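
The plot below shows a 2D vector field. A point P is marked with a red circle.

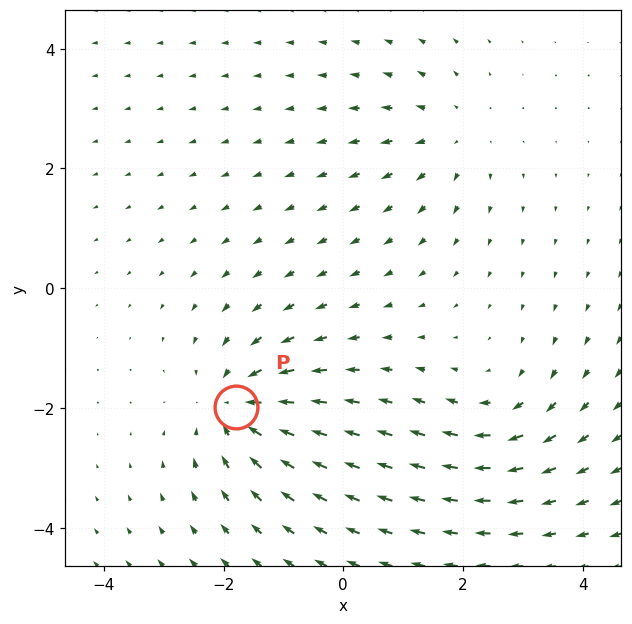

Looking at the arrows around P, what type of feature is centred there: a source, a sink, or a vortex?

sink

At P (-1.8, -2.0) the arrows converge inward. Divergence about -4, curl ≈0 — negative divergence with near-zero curl is a sink.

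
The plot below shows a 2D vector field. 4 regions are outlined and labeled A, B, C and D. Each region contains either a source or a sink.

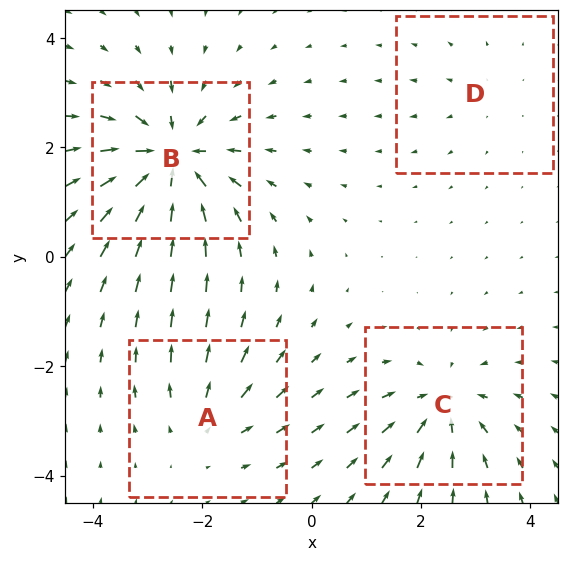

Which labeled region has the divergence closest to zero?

D

Divergence at each region's feature centre — A: about +3, B: about -7, C: about -5, D: about +2. Region D is closest to zero.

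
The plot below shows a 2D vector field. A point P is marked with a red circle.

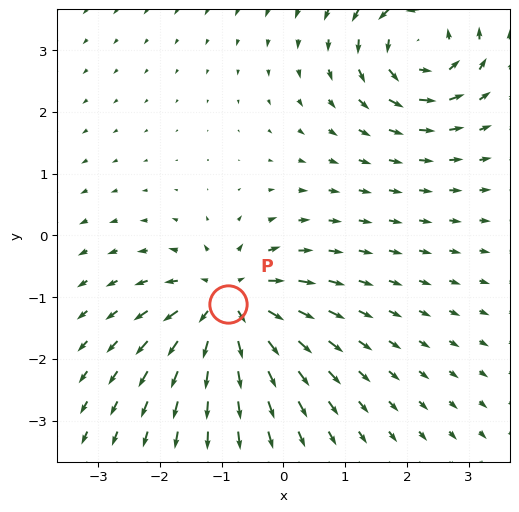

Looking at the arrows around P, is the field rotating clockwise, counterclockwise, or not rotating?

Near P at (-0.9, -1.1) the arrows show no circulation. The curl there is ≈0.

not rotating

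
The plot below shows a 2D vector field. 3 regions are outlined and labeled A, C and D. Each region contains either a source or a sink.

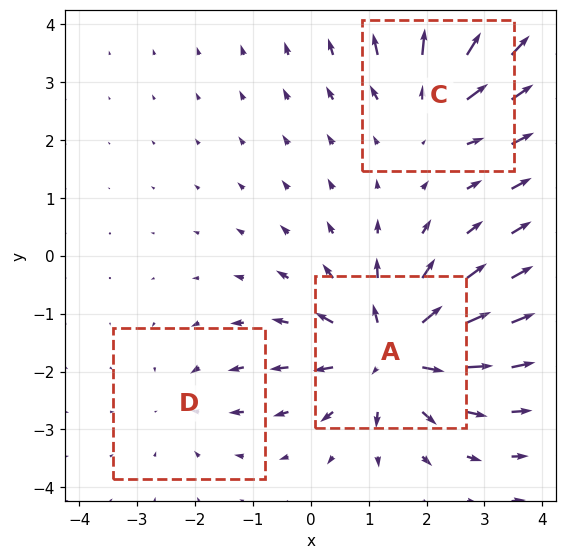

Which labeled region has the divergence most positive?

Divergence at each region's feature centre — A: about +5, C: about +3, D: about -2. Region A is most positive.

A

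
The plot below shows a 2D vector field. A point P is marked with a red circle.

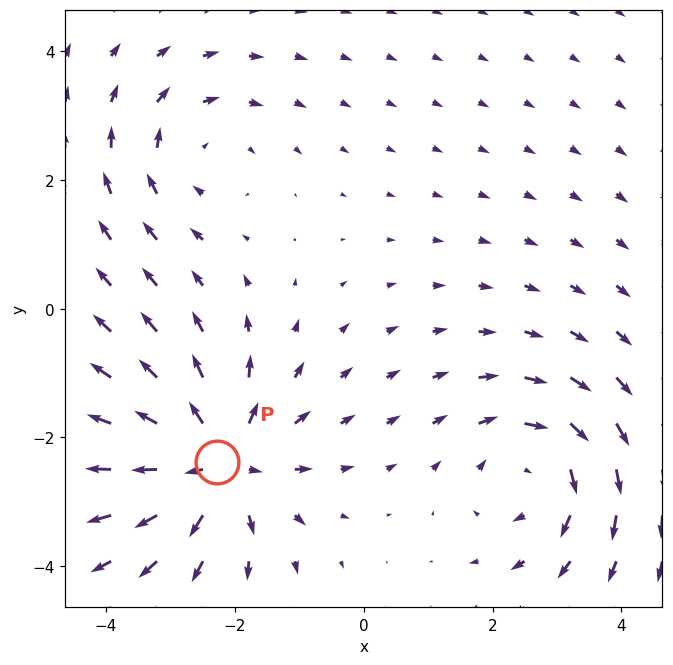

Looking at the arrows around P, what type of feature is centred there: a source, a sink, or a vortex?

At P (-2.3, -2.4) the arrows spread outward. Divergence about +5, curl ≈0 — positive divergence with near-zero curl is a source.

source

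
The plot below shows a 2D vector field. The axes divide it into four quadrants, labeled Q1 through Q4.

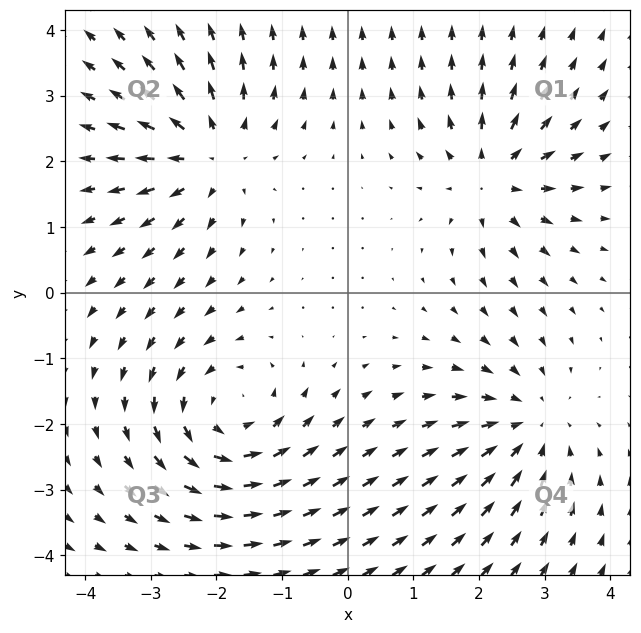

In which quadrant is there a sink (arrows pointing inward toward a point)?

Q4

The sink sits at approximately (2.7, -2.0), which lies in quadrant Q4. The divergence there is about -3, negative as expected for a sink.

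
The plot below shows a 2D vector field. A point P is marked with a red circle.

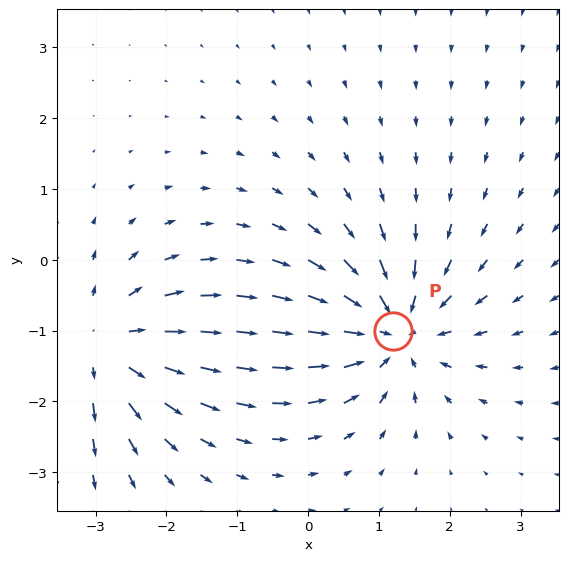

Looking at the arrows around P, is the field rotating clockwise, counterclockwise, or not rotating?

Near P at (1.2, -1.0) the arrows show no circulation. The curl there is ≈0.

not rotating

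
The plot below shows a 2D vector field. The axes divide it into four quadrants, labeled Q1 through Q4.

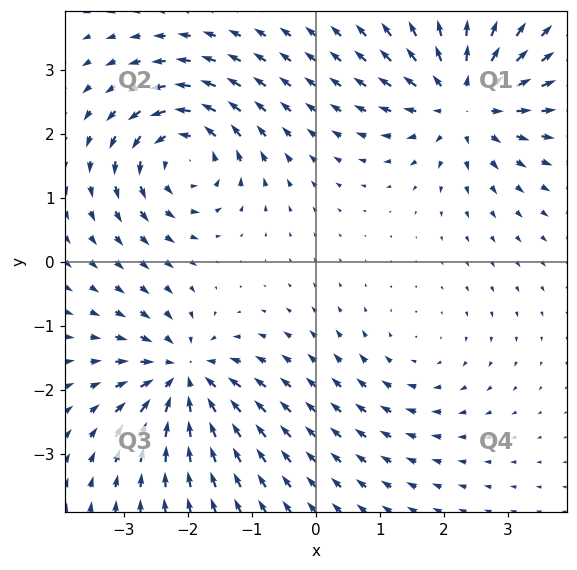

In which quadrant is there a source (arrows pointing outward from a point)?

Q1

The source sits at approximately (2.3, 2.5), which lies in quadrant Q1. The divergence there is about +6, positive as expected for a source.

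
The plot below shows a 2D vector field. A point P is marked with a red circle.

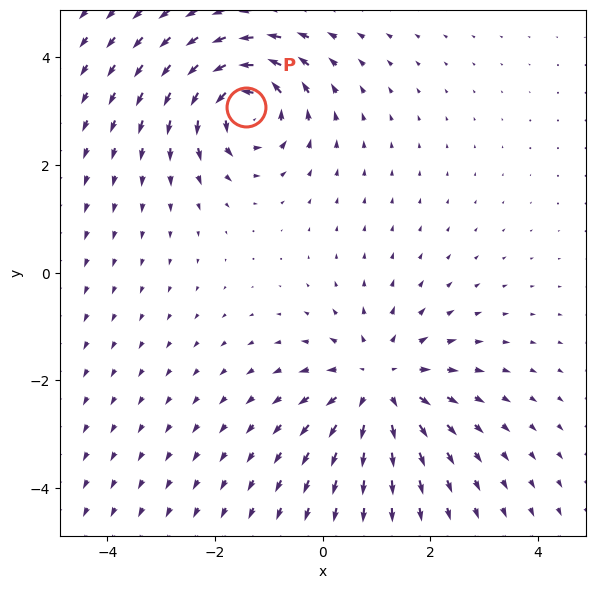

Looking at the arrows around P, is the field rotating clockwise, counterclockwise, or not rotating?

Near P at (-1.4, 3.1) the arrows circulate counterclockwise. The curl (z-component) there is about +5; positive curl means counterclockwise rotation.

counterclockwise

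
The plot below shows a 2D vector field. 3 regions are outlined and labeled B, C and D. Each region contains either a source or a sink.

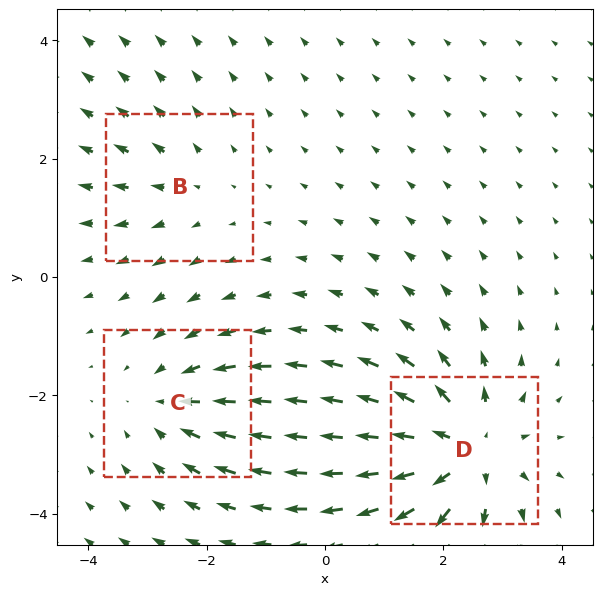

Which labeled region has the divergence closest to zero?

B

Divergence at each region's feature centre — B: about +2, C: about -3, D: about +5. Region B is closest to zero.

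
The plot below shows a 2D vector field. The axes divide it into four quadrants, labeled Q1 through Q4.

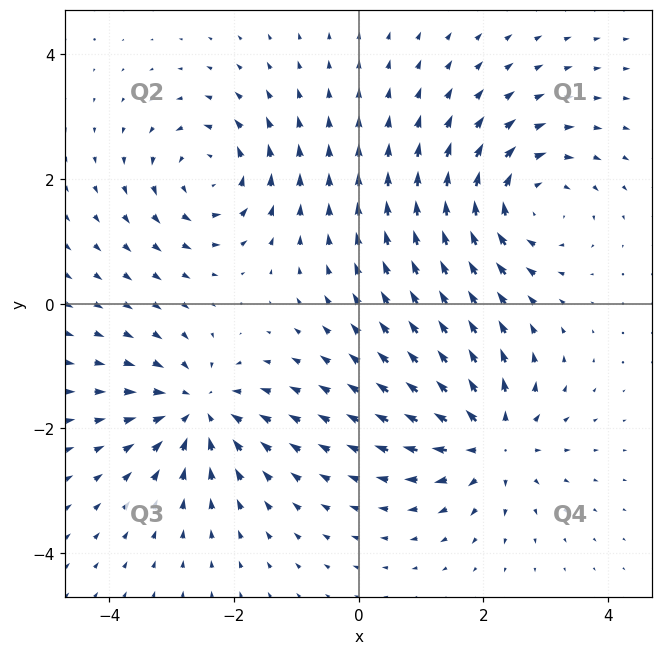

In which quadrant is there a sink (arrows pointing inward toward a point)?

The sink sits at approximately (-2.6, -1.7), which lies in quadrant Q3. The divergence there is about -6, negative as expected for a sink.

Q3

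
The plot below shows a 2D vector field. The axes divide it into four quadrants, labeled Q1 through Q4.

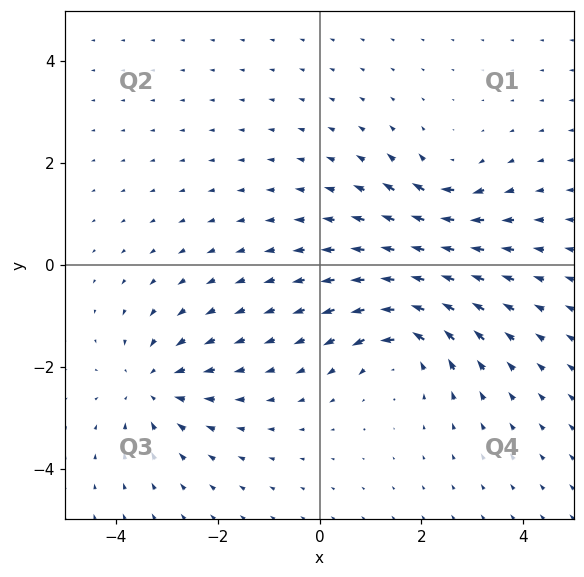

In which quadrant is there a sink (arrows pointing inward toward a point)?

The sink sits at approximately (-3.3, -2.4), which lies in quadrant Q3. The divergence there is about -3, negative as expected for a sink.

Q3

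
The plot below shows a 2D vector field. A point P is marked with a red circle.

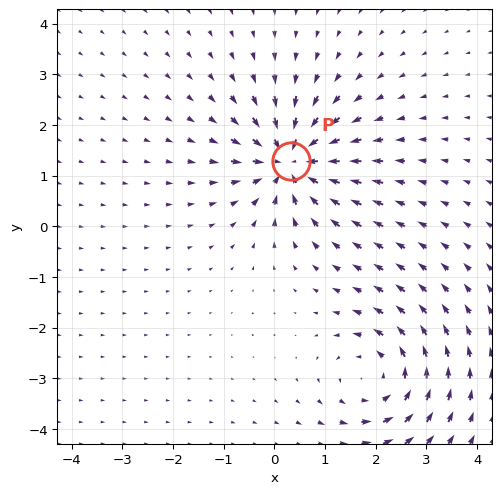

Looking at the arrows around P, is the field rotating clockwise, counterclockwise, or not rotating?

Near P at (0.3, 1.3) the arrows show no circulation. The curl there is ≈0.

not rotating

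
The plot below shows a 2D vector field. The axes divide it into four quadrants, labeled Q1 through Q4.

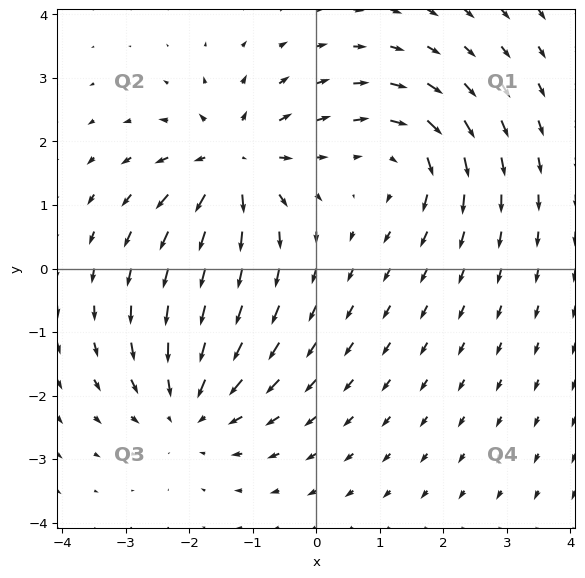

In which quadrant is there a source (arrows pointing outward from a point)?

The source sits at approximately (-1.3, 1.7), which lies in quadrant Q2. The divergence there is about +6, positive as expected for a source.

Q2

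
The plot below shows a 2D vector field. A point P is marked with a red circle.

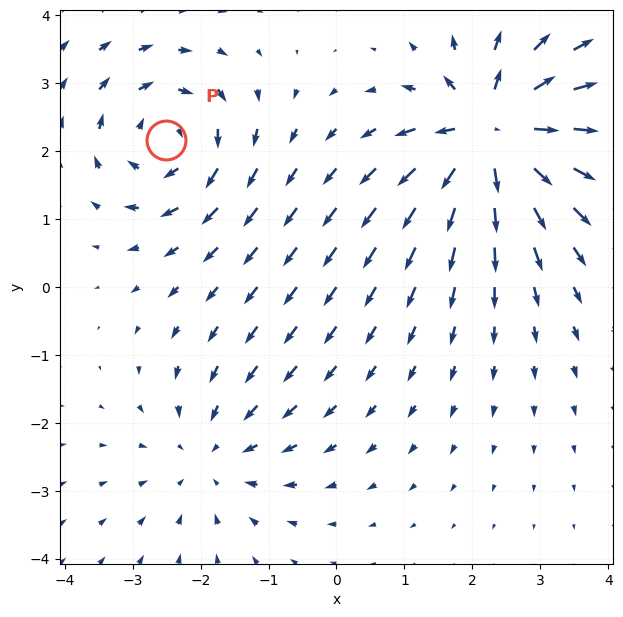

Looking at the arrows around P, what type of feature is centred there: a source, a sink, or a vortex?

vortex

At P (-2.5, 2.2) the arrows circulate clockwise. Divergence ≈0, curl about -5 — near-zero divergence with nonzero curl is a vortex.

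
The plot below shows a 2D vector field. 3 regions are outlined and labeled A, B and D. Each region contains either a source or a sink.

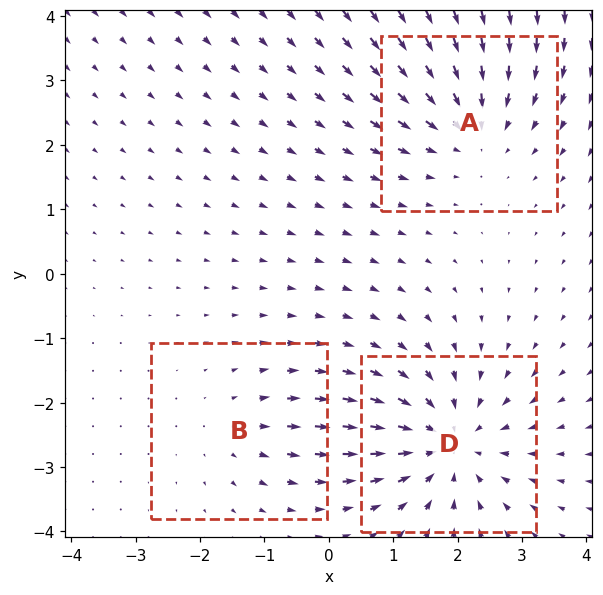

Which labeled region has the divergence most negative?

Divergence at each region's feature centre — A: about -3, B: about +2, D: about -4. Region D is most negative.

D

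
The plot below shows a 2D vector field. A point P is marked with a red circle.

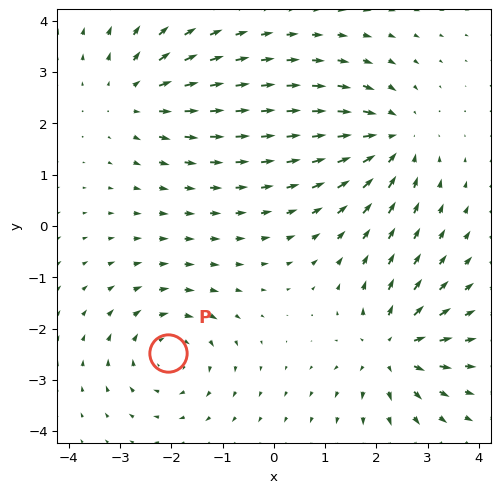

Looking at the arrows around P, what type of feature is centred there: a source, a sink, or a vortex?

vortex

At P (-2.1, -2.5) the arrows circulate clockwise. Divergence ≈0, curl about -4 — near-zero divergence with nonzero curl is a vortex.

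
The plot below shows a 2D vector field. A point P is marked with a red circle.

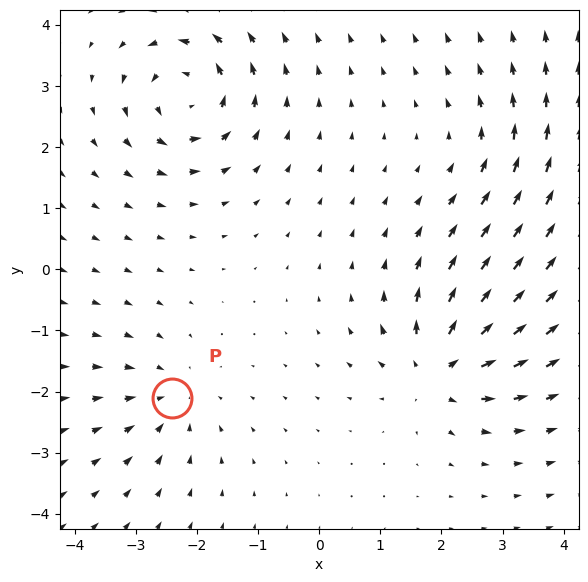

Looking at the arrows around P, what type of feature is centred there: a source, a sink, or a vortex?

At P (-2.4, -2.1) the arrows converge inward. Divergence about -3, curl ≈0 — negative divergence with near-zero curl is a sink.

sink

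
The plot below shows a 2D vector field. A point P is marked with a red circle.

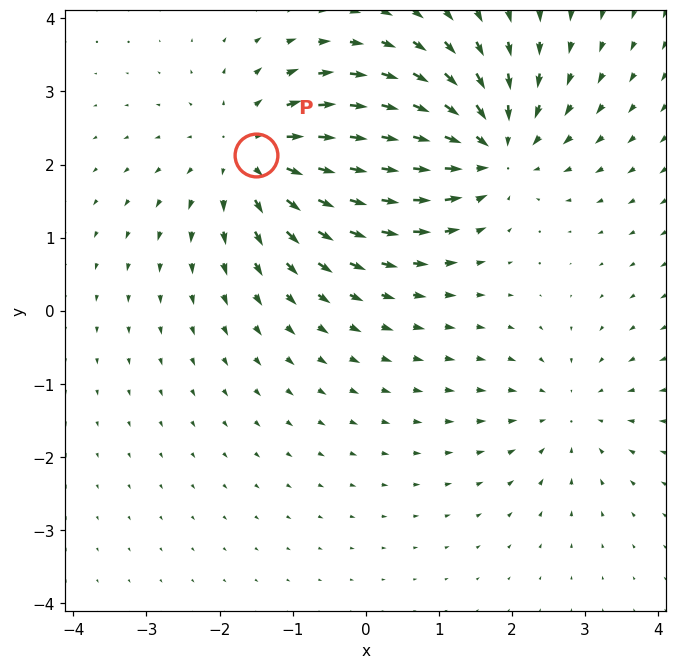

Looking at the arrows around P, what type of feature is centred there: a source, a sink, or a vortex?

At P (-1.5, 2.1) the arrows spread outward. Divergence about +4, curl ≈0 — positive divergence with near-zero curl is a source.

source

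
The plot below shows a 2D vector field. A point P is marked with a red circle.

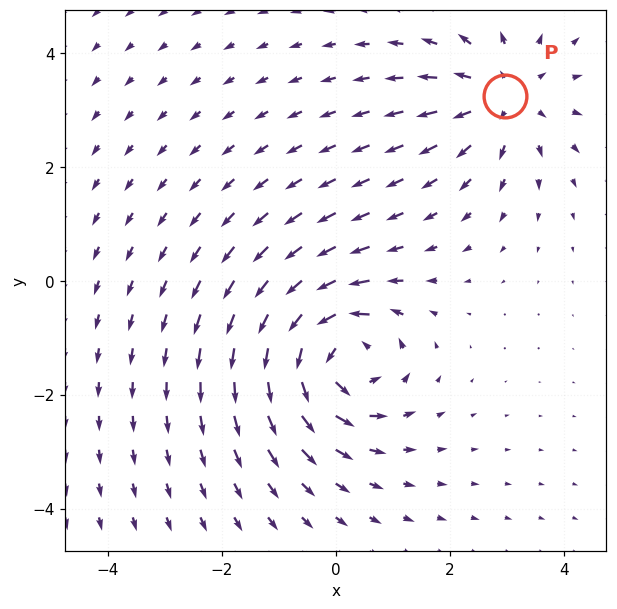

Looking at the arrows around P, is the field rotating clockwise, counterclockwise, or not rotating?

Near P at (3.0, 3.2) the arrows show no circulation. The curl there is ≈0.

not rotating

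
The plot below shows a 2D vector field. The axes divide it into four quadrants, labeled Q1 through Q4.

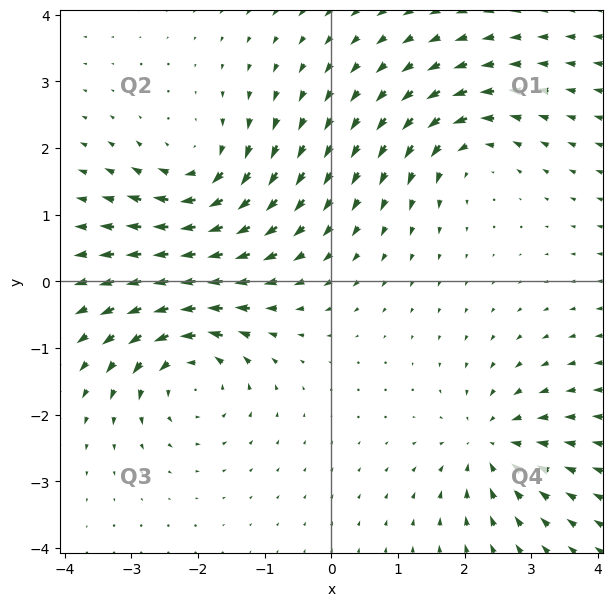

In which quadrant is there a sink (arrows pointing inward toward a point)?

The sink sits at approximately (2.4, -2.4), which lies in quadrant Q4. The divergence there is about -4, negative as expected for a sink.

Q4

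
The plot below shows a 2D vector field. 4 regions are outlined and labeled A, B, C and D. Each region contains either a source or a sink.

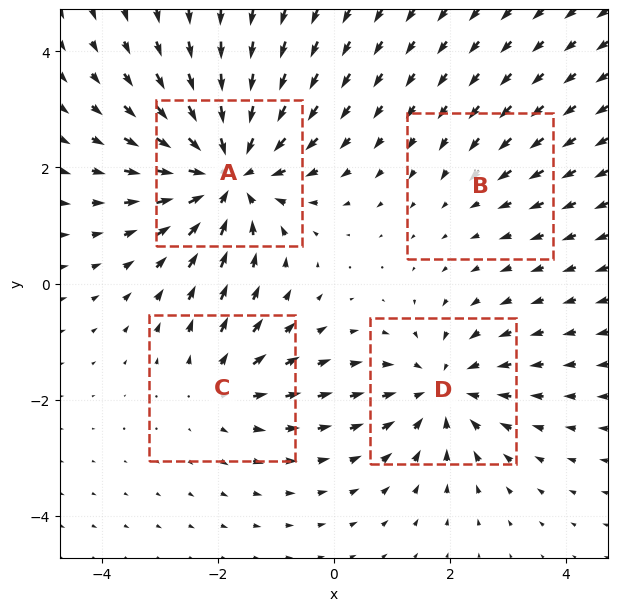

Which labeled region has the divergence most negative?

A

Divergence at each region's feature centre — A: about -7, B: about -2, C: about +3, D: about -5. Region A is most negative.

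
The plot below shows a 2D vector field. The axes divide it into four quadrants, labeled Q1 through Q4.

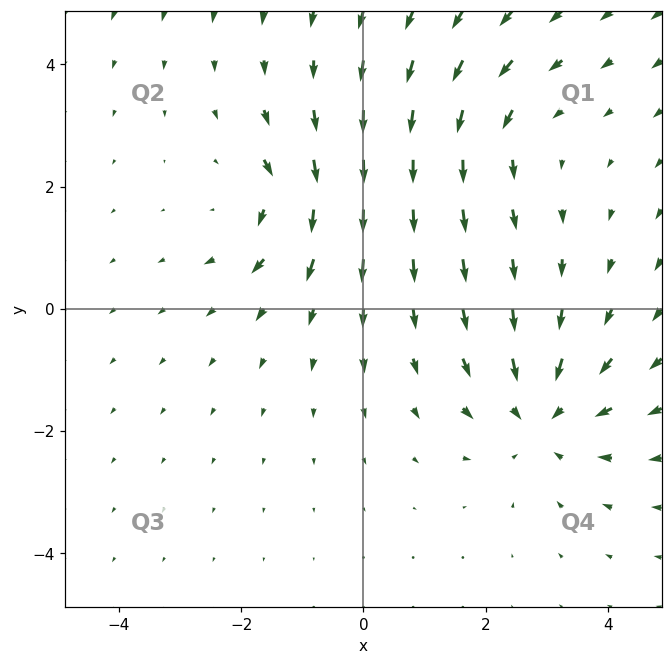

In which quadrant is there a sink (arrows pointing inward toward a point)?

Q4

The sink sits at approximately (2.9, -1.7), which lies in quadrant Q4. The divergence there is about -4, negative as expected for a sink.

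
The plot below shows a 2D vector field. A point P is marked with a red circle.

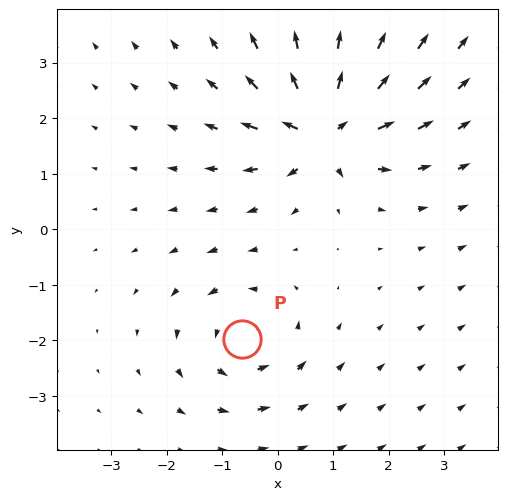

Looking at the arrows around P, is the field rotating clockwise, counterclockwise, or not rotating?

Near P at (-0.6, -2.0) the arrows circulate counterclockwise. The curl (z-component) there is about +4; positive curl means counterclockwise rotation.

counterclockwise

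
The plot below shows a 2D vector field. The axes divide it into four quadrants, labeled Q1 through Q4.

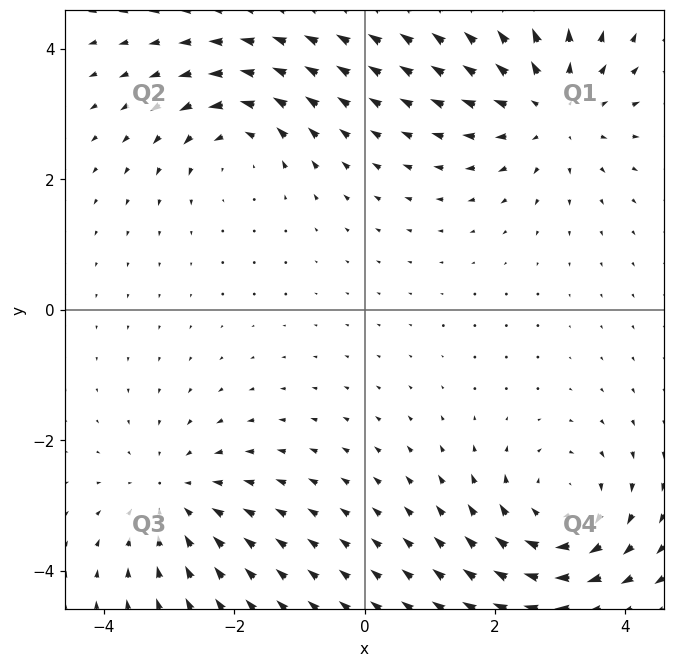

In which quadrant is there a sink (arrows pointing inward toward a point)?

Q3

The sink sits at approximately (-2.9, -2.9), which lies in quadrant Q3. The divergence there is about -3, negative as expected for a sink.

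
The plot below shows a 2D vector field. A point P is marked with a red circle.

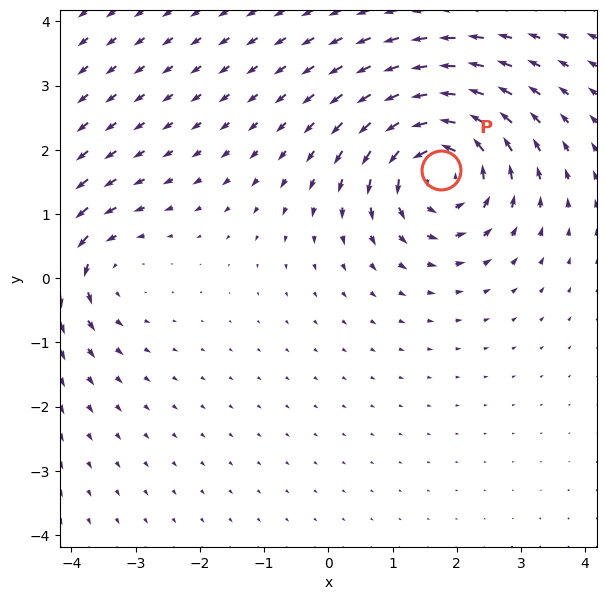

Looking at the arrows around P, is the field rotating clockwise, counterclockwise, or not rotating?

Near P at (1.8, 1.7) the arrows circulate counterclockwise. The curl (z-component) there is about +5; positive curl means counterclockwise rotation.

counterclockwise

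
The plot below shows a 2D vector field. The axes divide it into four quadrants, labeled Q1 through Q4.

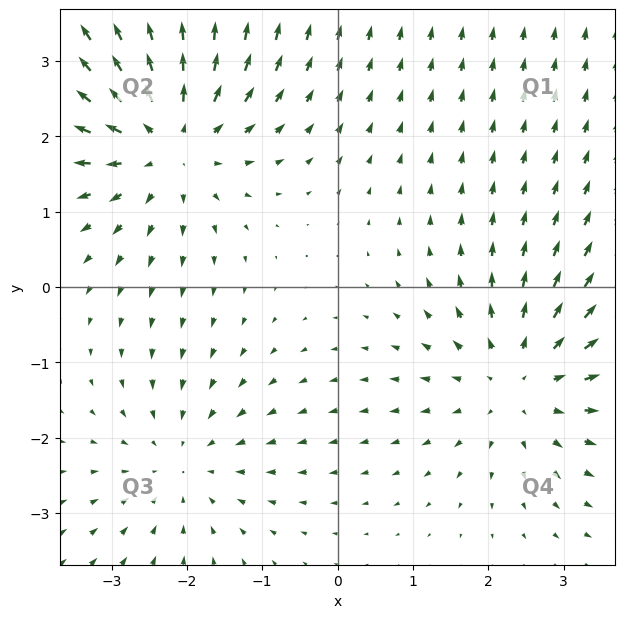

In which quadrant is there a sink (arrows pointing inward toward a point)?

The sink sits at approximately (-2.1, -2.3), which lies in quadrant Q3. The divergence there is about -2, negative as expected for a sink.

Q3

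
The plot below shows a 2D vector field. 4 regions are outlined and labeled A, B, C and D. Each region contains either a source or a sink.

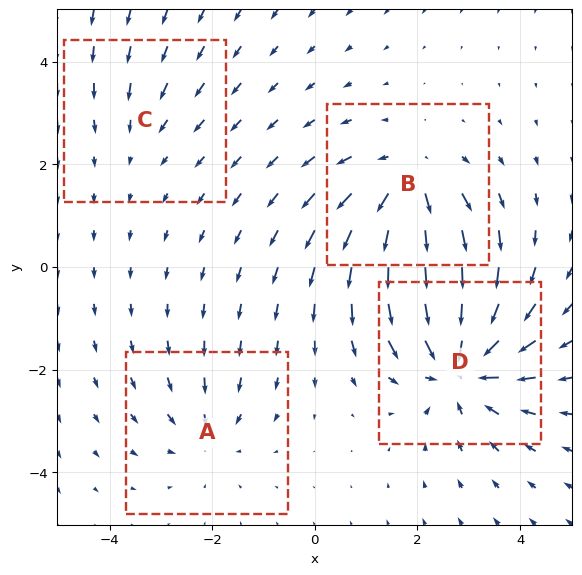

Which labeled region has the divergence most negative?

D

Divergence at each region's feature centre — A: about -3, B: about +5, C: about -2, D: about -7. Region D is most negative.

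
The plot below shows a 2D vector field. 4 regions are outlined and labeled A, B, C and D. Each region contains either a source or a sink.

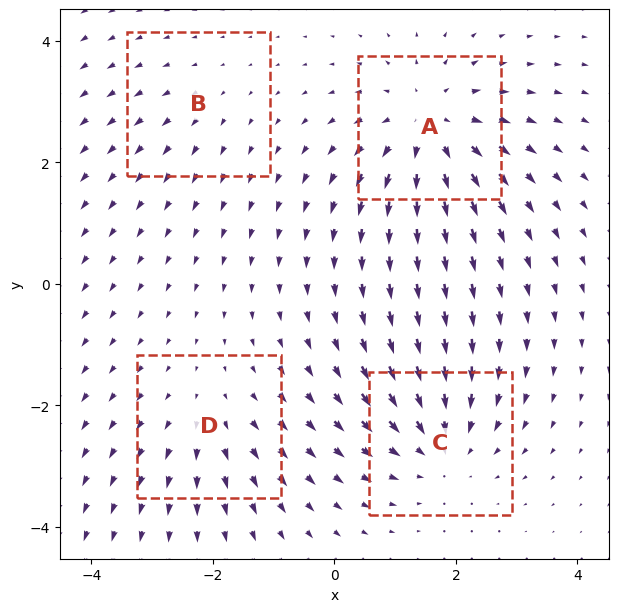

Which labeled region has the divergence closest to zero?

B

Divergence at each region's feature centre — A: about +6, B: about +2, C: about -5, D: about +3. Region B is closest to zero.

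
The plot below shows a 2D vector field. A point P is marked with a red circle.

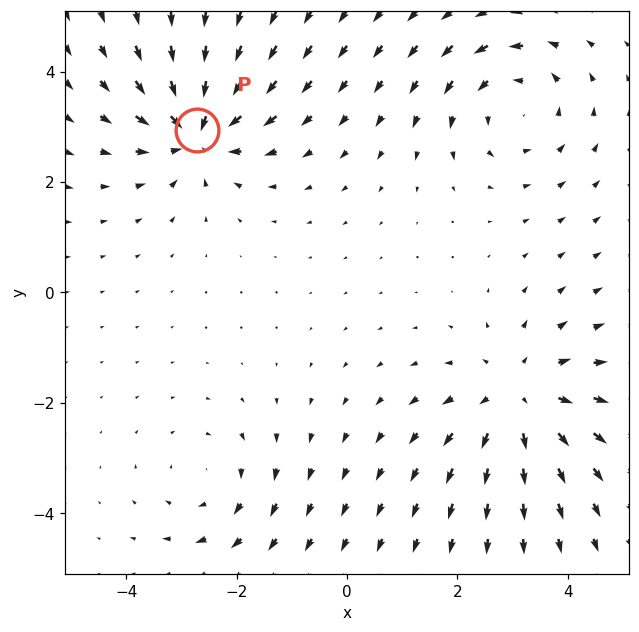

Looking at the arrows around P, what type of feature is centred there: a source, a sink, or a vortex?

At P (-2.7, 2.9) the arrows converge inward. Divergence about -5, curl ≈0 — negative divergence with near-zero curl is a sink.

sink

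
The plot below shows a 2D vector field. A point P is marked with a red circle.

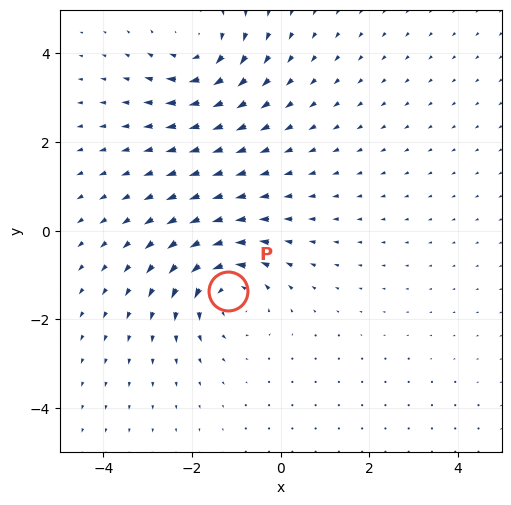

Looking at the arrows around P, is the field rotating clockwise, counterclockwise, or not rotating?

counterclockwise

Near P at (-1.2, -1.4) the arrows circulate counterclockwise. The curl (z-component) there is about +4; positive curl means counterclockwise rotation.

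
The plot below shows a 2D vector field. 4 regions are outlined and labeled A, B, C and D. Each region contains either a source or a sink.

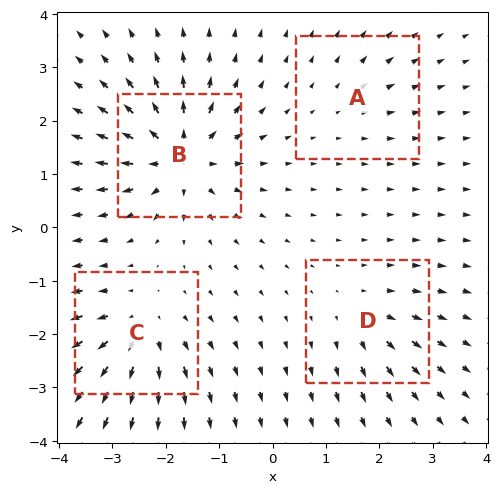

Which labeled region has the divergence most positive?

Divergence at each region's feature centre — A: about +2, B: about +8, C: about +6, D: about +4. Region B is most positive.

B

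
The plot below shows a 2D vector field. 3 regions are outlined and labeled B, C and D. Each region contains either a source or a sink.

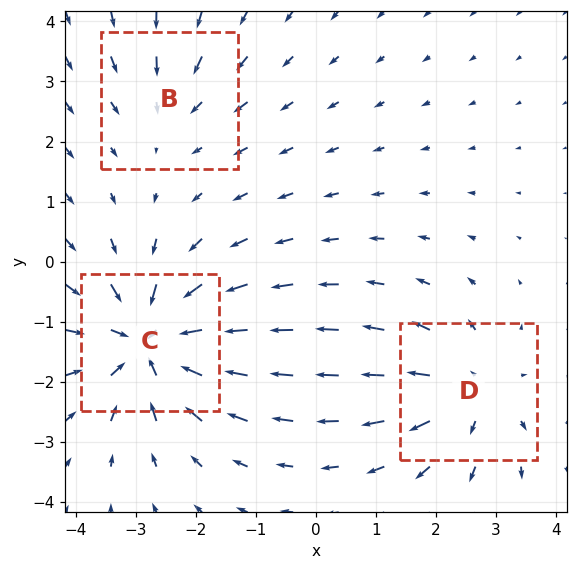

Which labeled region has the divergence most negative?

Divergence at each region's feature centre — B: about -2, C: about -5, D: about +3. Region C is most negative.

C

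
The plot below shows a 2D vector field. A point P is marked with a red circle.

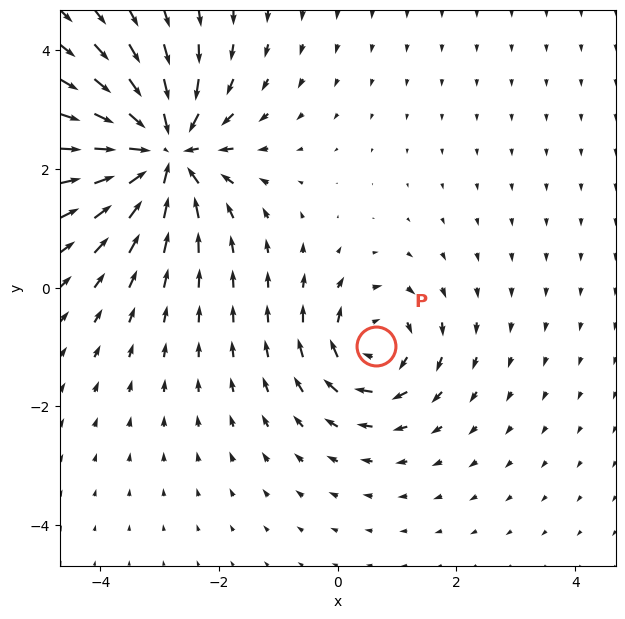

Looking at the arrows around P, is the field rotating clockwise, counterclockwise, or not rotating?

Near P at (0.6, -1.0) the arrows circulate clockwise. The curl (z-component) there is about -4; negative curl means clockwise rotation.

clockwise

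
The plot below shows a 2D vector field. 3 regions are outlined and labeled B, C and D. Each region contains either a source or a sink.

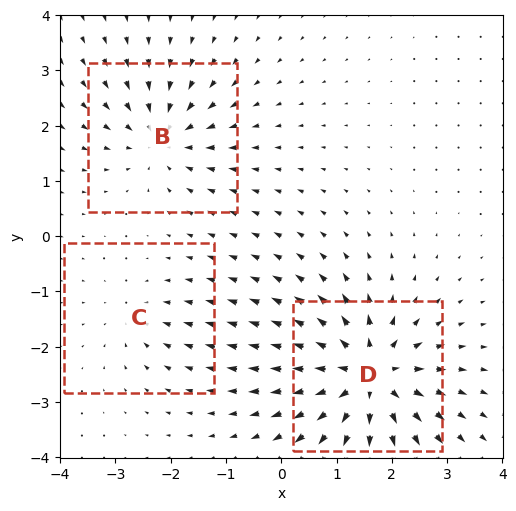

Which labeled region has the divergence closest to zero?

Divergence at each region's feature centre — B: about -4, C: about -2, D: about +6. Region C is closest to zero.

C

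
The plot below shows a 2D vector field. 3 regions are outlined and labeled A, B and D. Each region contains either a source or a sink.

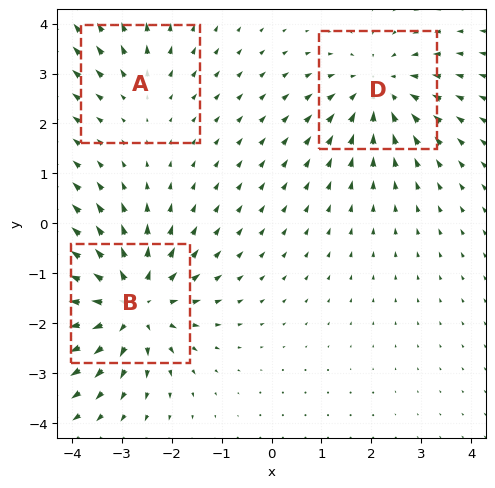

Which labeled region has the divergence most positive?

B

Divergence at each region's feature centre — A: about +2, B: about +5, D: about -3. Region B is most positive.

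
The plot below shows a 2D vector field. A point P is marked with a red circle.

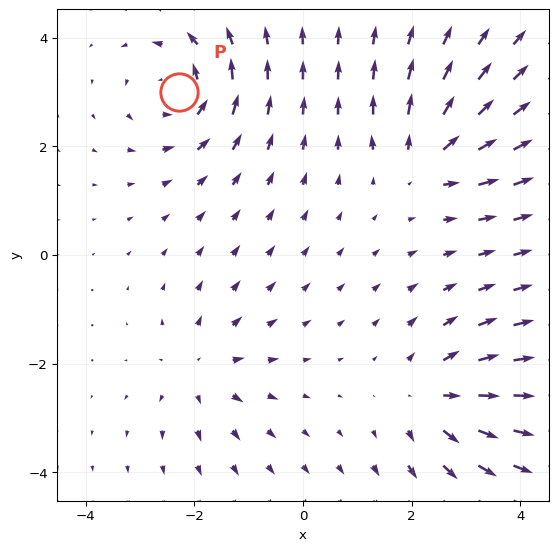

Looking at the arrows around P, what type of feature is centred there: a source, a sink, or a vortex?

vortex

At P (-2.3, 3.0) the arrows circulate counterclockwise. Divergence ≈0, curl about +6 — near-zero divergence with nonzero curl is a vortex.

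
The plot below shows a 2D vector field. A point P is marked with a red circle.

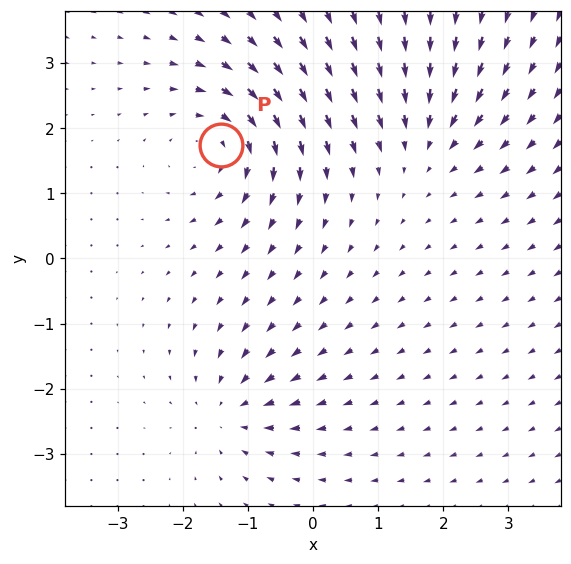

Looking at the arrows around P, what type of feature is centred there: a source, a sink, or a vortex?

At P (-1.4, 1.7) the arrows circulate clockwise. Divergence ≈0, curl about -4 — near-zero divergence with nonzero curl is a vortex.

vortex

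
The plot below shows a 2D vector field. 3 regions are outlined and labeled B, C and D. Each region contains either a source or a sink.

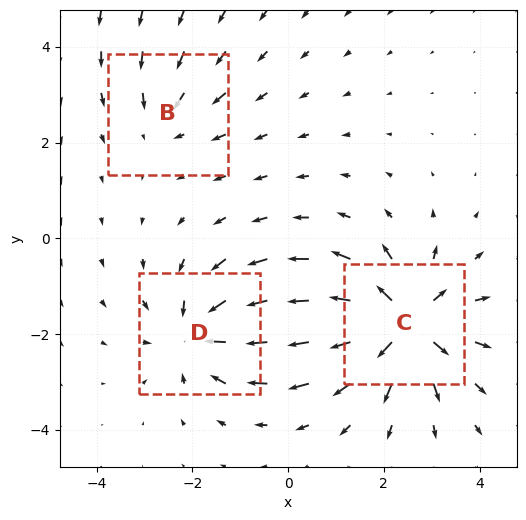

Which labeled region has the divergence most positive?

Divergence at each region's feature centre — B: about -2, C: about +6, D: about -4. Region C is most positive.

C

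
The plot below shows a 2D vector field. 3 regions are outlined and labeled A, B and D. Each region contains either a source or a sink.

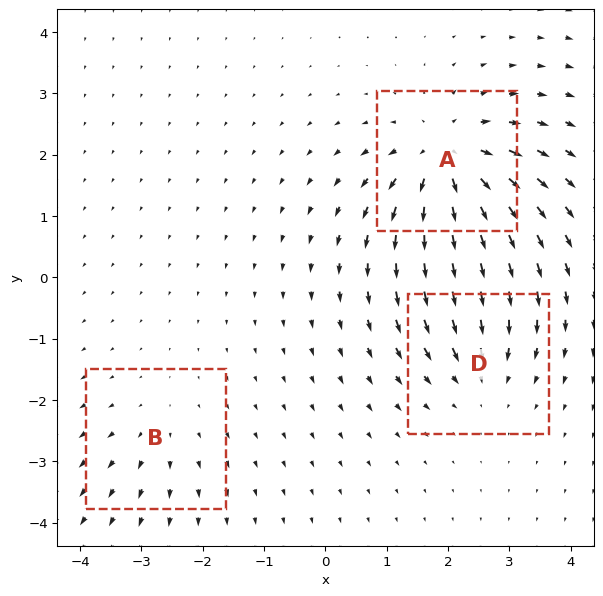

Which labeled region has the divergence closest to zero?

B

Divergence at each region's feature centre — A: about +6, B: about +2, D: about -3. Region B is closest to zero.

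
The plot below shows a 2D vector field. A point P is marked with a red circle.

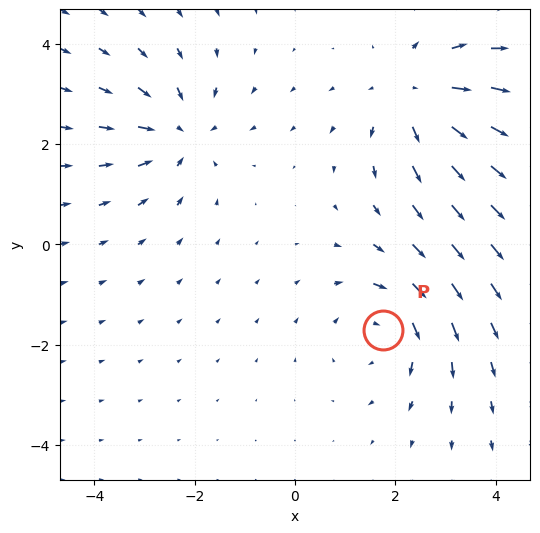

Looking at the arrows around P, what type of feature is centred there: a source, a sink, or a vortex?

At P (1.8, -1.7) the arrows circulate clockwise. Divergence ≈0, curl about -2 — near-zero divergence with nonzero curl is a vortex.

vortex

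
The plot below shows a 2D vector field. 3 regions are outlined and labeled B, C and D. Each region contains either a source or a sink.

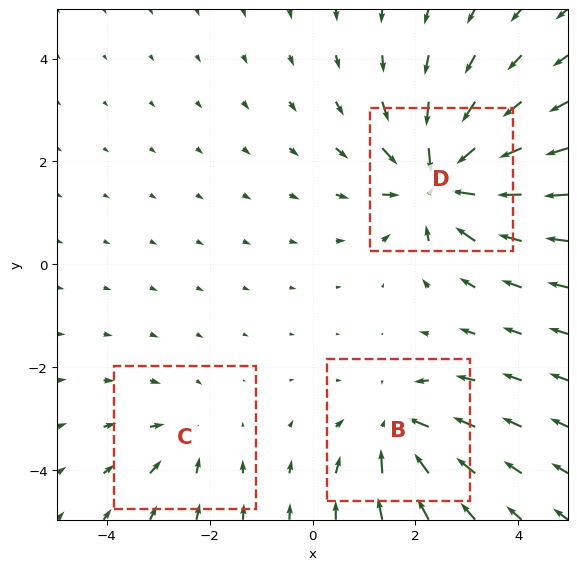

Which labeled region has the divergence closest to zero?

Divergence at each region's feature centre — B: about -4, C: about -2, D: about -6. Region C is closest to zero.

C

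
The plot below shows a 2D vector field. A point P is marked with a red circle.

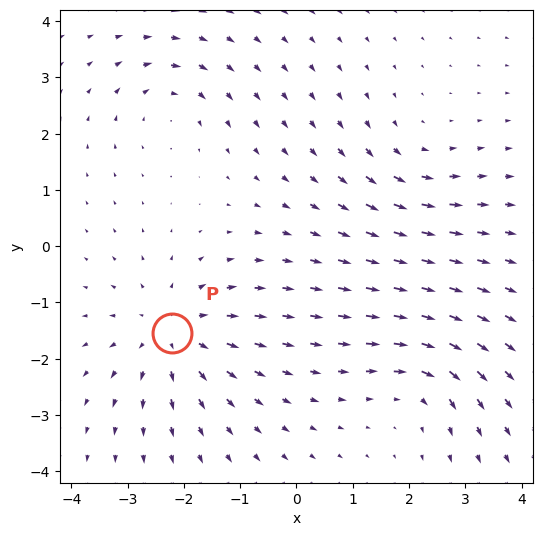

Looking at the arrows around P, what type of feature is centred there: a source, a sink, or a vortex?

source

At P (-2.2, -1.5) the arrows spread outward. Divergence about +4, curl ≈0 — positive divergence with near-zero curl is a source.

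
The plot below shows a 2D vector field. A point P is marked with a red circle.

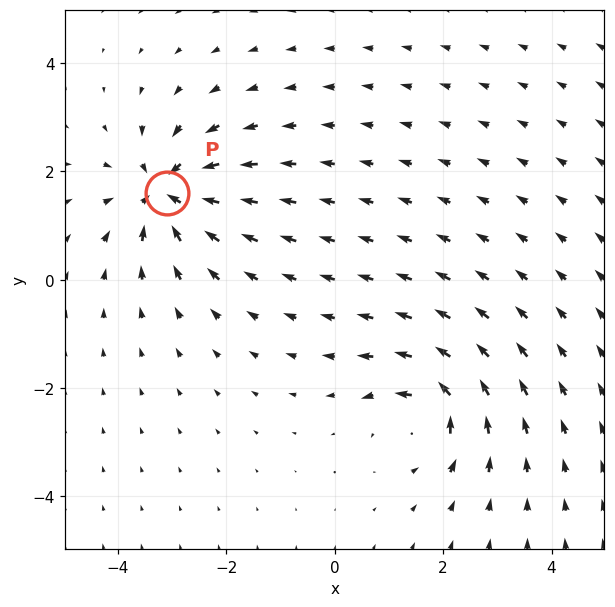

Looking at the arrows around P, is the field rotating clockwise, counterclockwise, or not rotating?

not rotating

Near P at (-3.1, 1.6) the arrows show no circulation. The curl there is ≈0.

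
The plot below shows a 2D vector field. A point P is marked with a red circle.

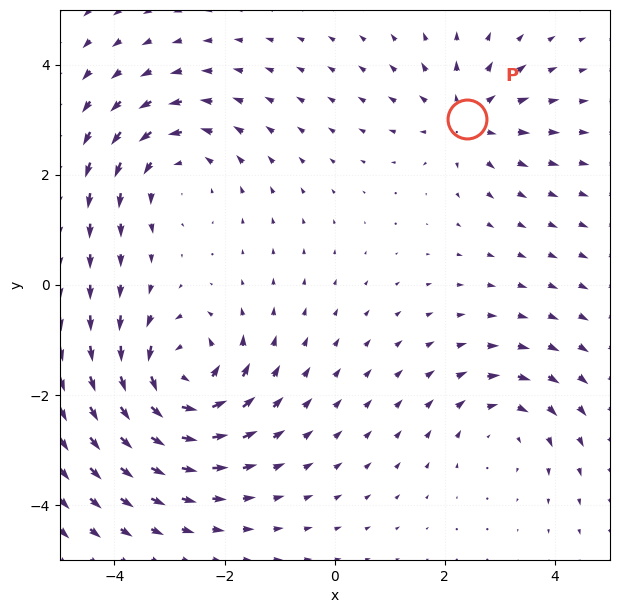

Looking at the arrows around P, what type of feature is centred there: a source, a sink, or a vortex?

source

At P (2.4, 3.0) the arrows spread outward. Divergence about +4, curl ≈0 — positive divergence with near-zero curl is a source.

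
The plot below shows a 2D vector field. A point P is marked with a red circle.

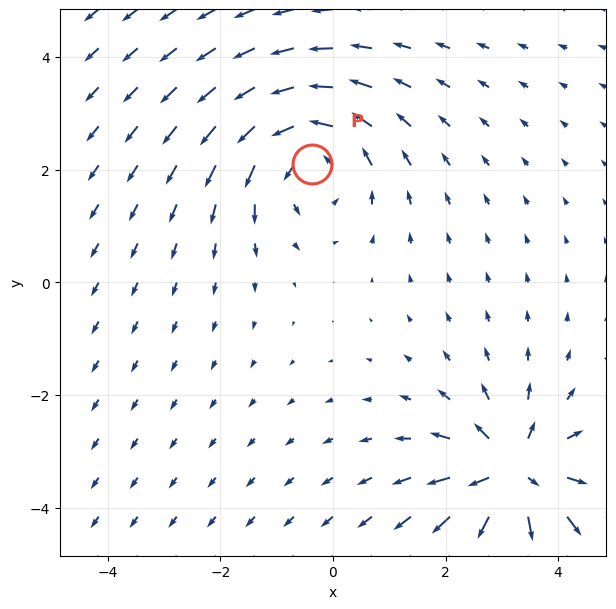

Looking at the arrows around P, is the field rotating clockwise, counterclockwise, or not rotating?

Near P at (-0.4, 2.1) the arrows circulate counterclockwise. The curl (z-component) there is about +4; positive curl means counterclockwise rotation.

counterclockwise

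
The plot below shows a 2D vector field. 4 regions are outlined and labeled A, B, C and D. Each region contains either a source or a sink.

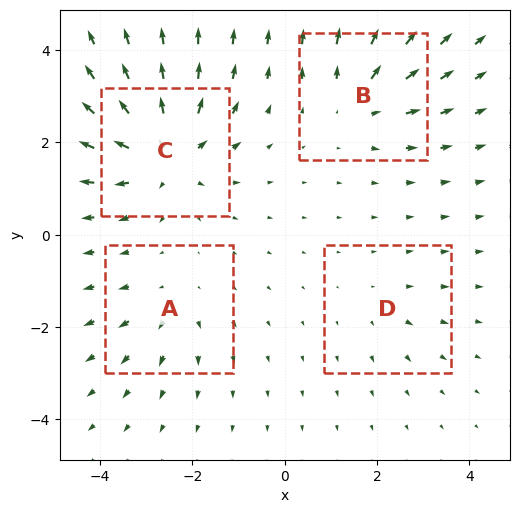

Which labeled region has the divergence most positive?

C

Divergence at each region's feature centre — A: about +3, B: about +5, C: about +7, D: about +2. Region C is most positive.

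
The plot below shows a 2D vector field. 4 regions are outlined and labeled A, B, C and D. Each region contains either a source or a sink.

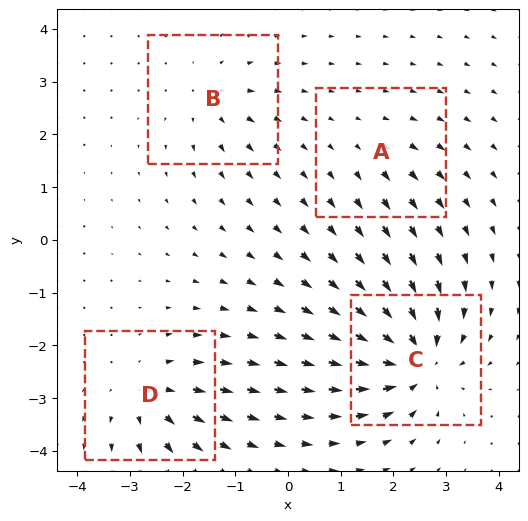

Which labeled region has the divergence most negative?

C

Divergence at each region's feature centre — A: about +2, B: about +4, C: about -8, D: about +5. Region C is most negative.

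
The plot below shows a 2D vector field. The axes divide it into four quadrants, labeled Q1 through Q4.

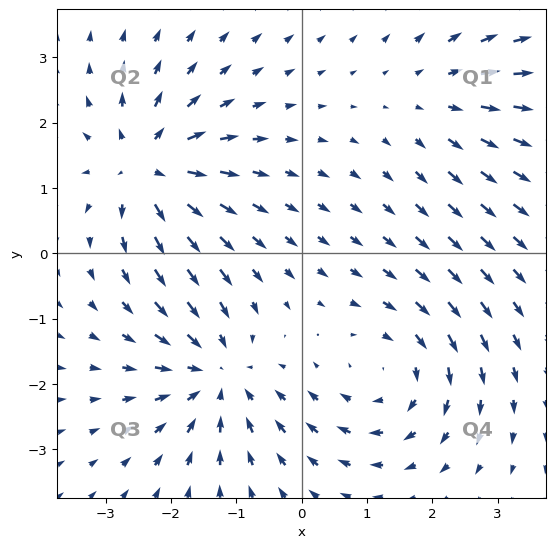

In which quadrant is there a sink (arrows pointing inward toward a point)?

The sink sits at approximately (-1.3, -1.9), which lies in quadrant Q3. The divergence there is about -5, negative as expected for a sink.

Q3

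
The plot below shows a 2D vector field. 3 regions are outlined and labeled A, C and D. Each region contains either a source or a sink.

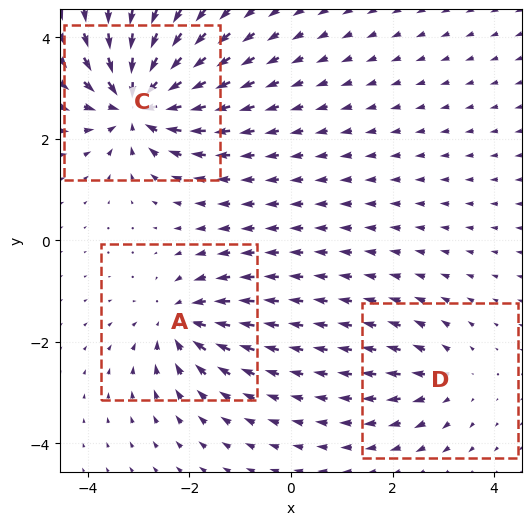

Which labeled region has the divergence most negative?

Divergence at each region's feature centre — A: about -4, C: about -6, D: about +3. Region C is most negative.

C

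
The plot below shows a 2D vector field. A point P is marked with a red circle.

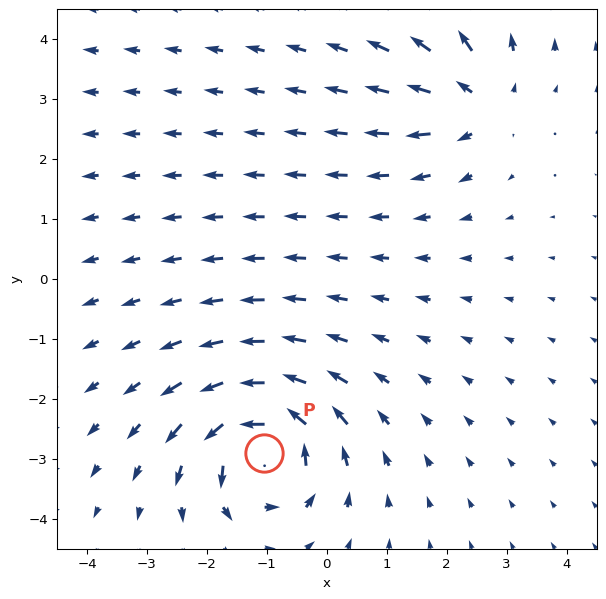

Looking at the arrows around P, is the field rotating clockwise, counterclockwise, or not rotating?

counterclockwise

Near P at (-1.0, -2.9) the arrows circulate counterclockwise. The curl (z-component) there is about +6; positive curl means counterclockwise rotation.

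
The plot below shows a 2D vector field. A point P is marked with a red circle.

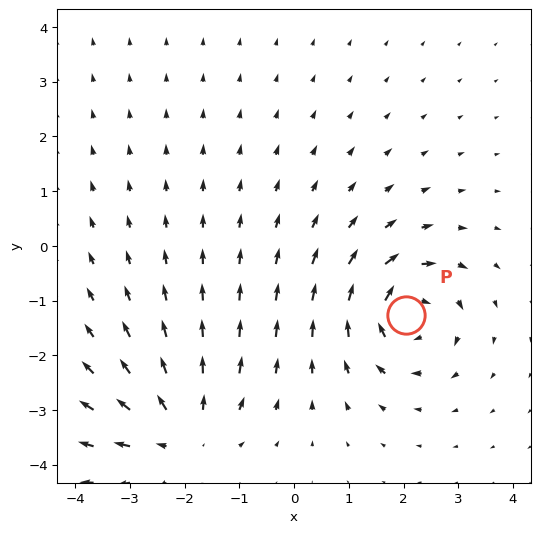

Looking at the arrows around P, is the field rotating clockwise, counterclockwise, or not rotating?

Near P at (2.0, -1.3) the arrows circulate clockwise. The curl (z-component) there is about -6; negative curl means clockwise rotation.

clockwise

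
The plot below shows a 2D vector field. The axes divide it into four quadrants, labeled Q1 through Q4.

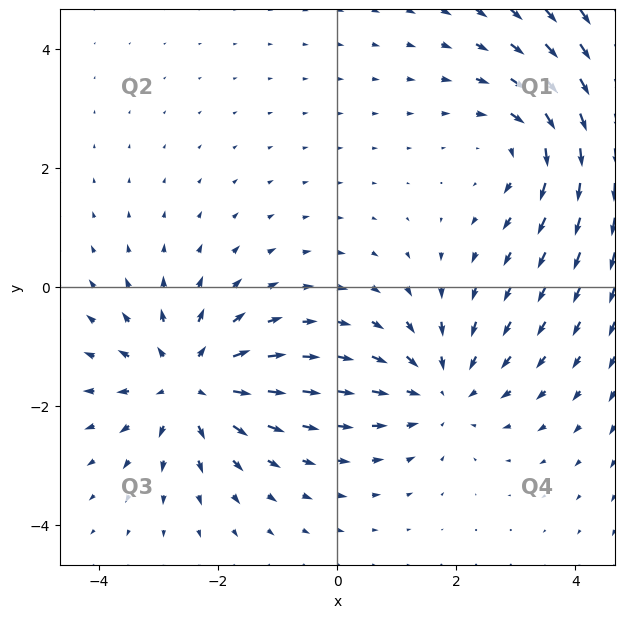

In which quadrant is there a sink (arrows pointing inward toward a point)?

The sink sits at approximately (1.8, -1.7), which lies in quadrant Q4. The divergence there is about -3, negative as expected for a sink.

Q4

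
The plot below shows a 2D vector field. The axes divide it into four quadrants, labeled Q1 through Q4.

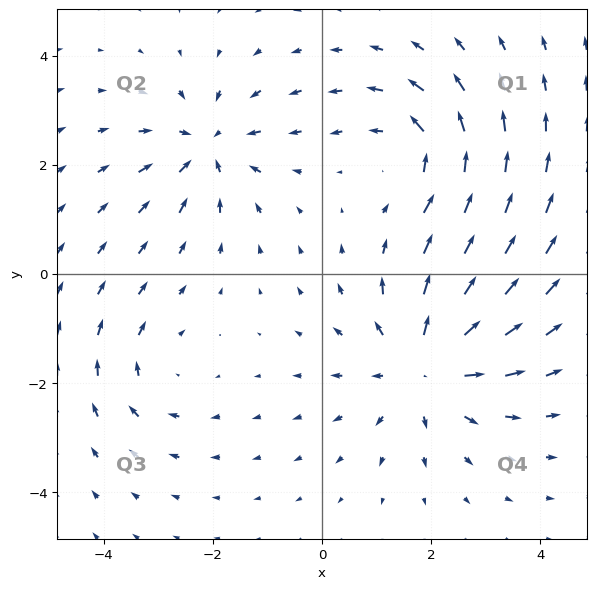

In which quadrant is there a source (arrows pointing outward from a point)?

Q4

The source sits at approximately (1.9, -1.7), which lies in quadrant Q4. The divergence there is about +4, positive as expected for a source.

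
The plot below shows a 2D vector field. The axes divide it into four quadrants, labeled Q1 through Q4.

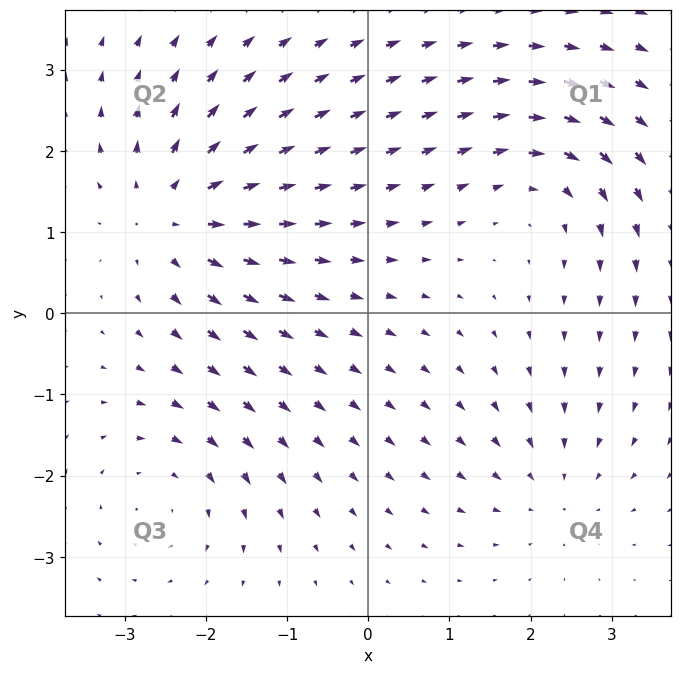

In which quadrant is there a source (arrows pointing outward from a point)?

The source sits at approximately (-2.4, 1.2), which lies in quadrant Q2. The divergence there is about +5, positive as expected for a source.

Q2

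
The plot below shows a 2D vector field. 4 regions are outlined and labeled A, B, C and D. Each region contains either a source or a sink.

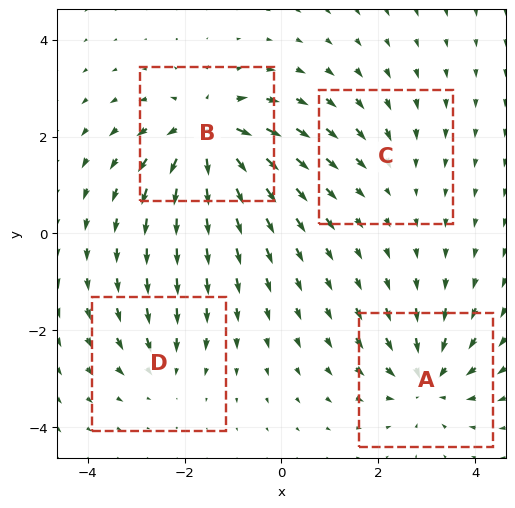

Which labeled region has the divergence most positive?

B

Divergence at each region's feature centre — A: about -6, B: about +8, C: about -2, D: about -3. Region B is most positive.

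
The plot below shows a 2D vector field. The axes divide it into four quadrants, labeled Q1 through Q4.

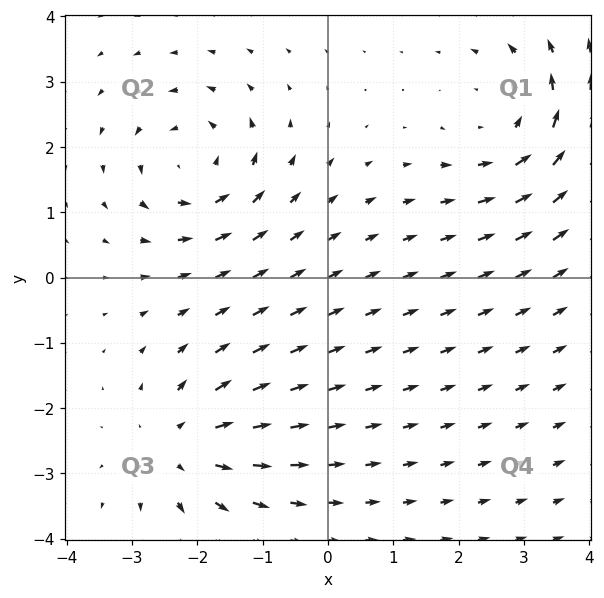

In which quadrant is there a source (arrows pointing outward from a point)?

The source sits at approximately (-2.2, -2.6), which lies in quadrant Q3. The divergence there is about +4, positive as expected for a source.

Q3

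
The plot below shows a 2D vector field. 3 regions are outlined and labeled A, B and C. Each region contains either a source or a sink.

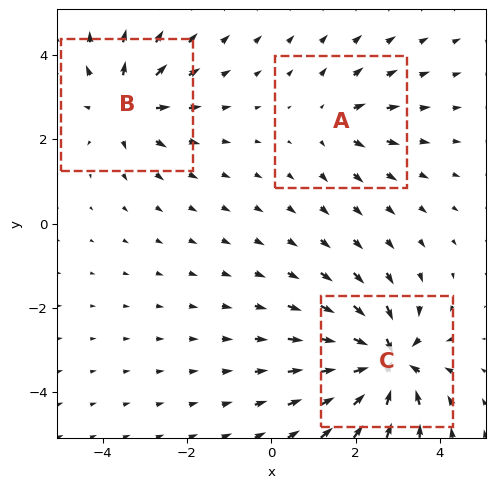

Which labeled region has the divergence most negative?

C

Divergence at each region's feature centre — A: about +3, B: about +4, C: about -6. Region C is most negative.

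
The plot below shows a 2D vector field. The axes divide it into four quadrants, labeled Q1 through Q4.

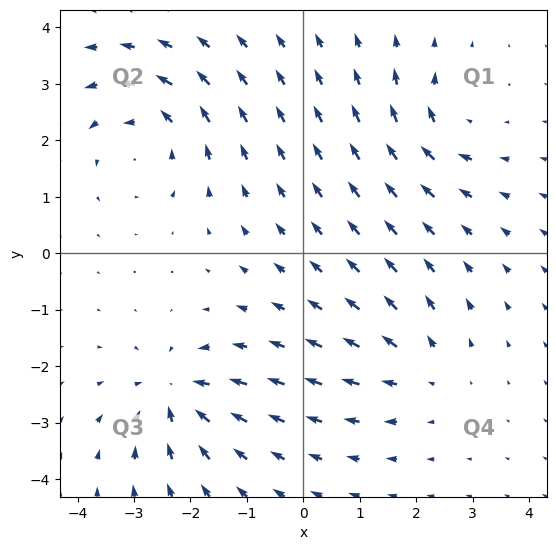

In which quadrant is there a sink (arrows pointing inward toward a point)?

Q3

The sink sits at approximately (-2.3, -2.5), which lies in quadrant Q3. The divergence there is about -5, negative as expected for a sink.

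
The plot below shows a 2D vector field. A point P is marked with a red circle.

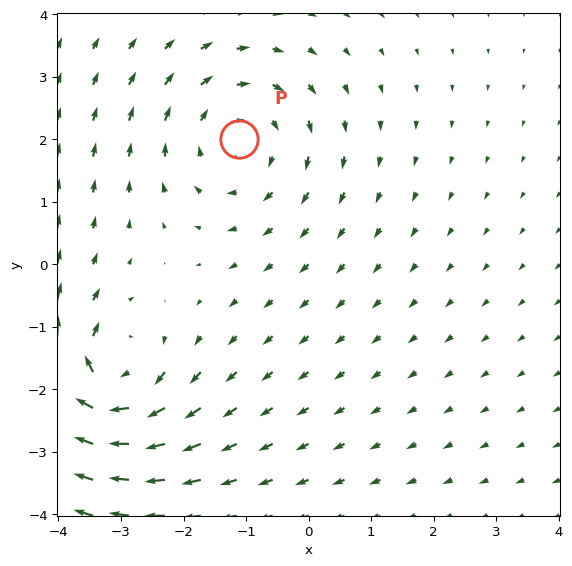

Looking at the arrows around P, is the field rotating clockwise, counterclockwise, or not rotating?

clockwise

Near P at (-1.1, 2.0) the arrows circulate clockwise. The curl (z-component) there is about -4; negative curl means clockwise rotation.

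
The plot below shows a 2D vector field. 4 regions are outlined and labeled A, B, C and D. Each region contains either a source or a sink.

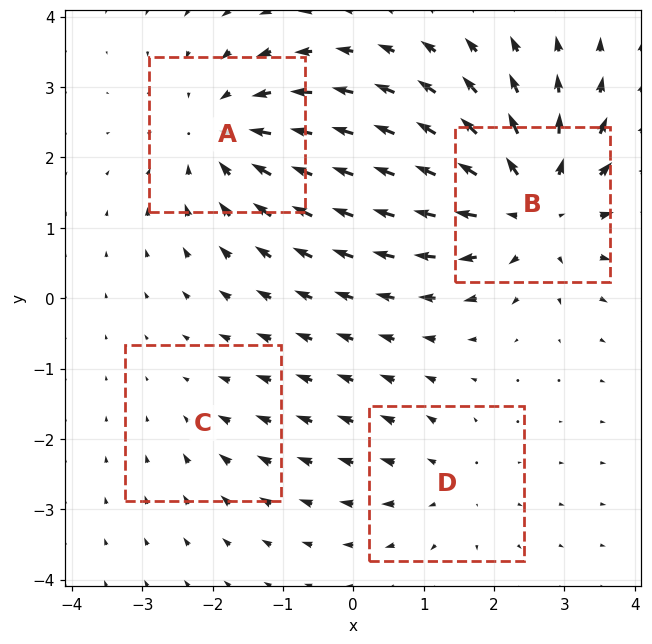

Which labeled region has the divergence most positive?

B

Divergence at each region's feature centre — A: about -5, B: about +6, C: about -2, D: about +3. Region B is most positive.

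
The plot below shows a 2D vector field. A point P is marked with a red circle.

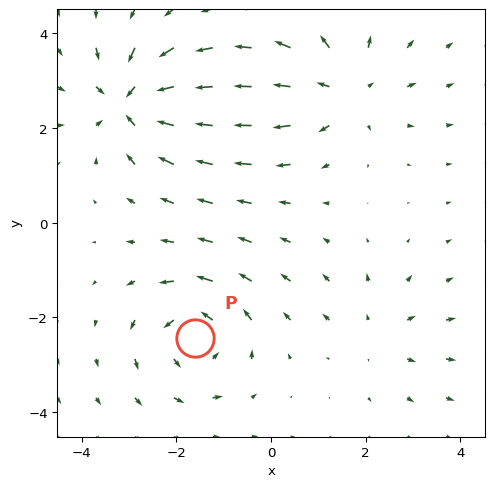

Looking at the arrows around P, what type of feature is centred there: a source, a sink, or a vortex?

vortex

At P (-1.6, -2.4) the arrows circulate counterclockwise. Divergence ≈0, curl about +5 — near-zero divergence with nonzero curl is a vortex.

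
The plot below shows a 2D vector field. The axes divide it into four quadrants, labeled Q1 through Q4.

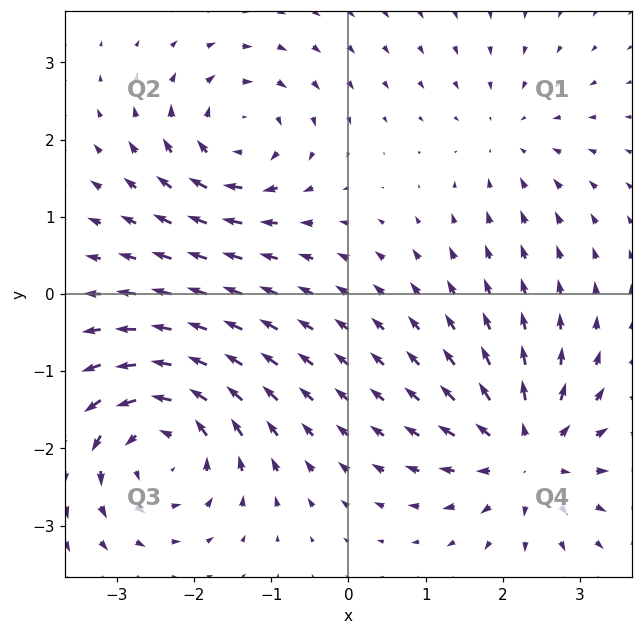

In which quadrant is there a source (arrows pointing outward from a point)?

Q4

The source sits at approximately (2.3, -2.1), which lies in quadrant Q4. The divergence there is about +5, positive as expected for a source.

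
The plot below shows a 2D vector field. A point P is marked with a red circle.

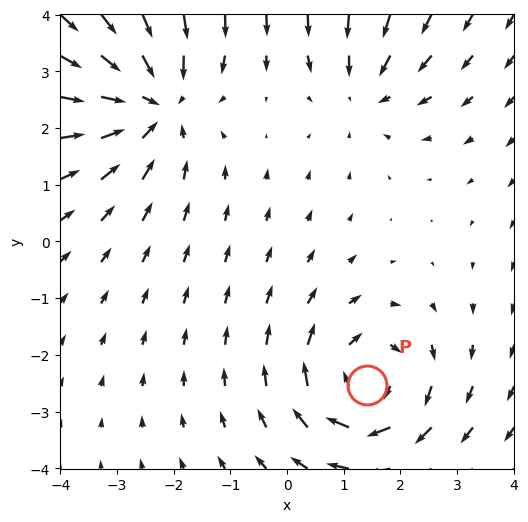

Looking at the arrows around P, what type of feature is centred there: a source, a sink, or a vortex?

vortex

At P (1.4, -2.5) the arrows circulate clockwise. Divergence ≈0, curl about -4 — near-zero divergence with nonzero curl is a vortex.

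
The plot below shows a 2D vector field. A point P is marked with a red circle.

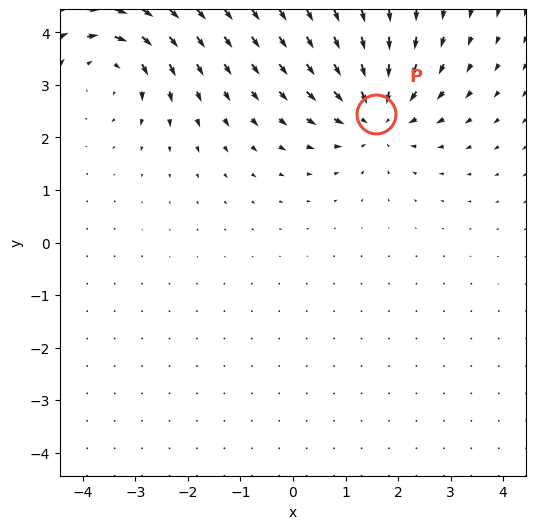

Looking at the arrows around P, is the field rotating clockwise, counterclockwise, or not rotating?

not rotating

Near P at (1.6, 2.4) the arrows show no circulation. The curl there is ≈0.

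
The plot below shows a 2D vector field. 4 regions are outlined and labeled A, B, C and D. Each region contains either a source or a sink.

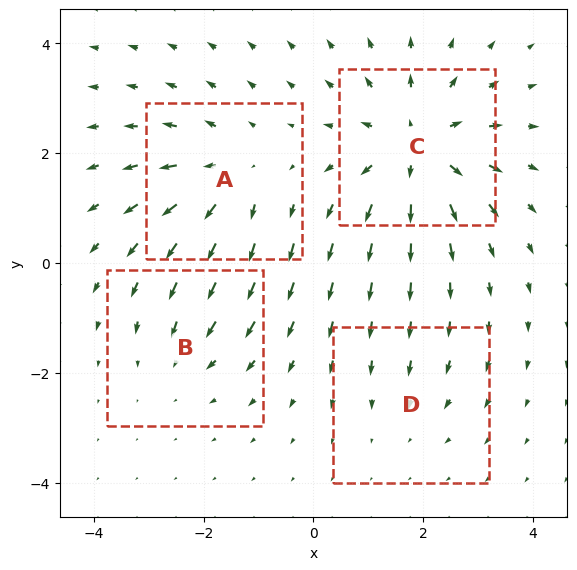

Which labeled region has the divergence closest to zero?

D

Divergence at each region's feature centre — A: about +4, B: about -3, C: about +6, D: about -2. Region D is closest to zero.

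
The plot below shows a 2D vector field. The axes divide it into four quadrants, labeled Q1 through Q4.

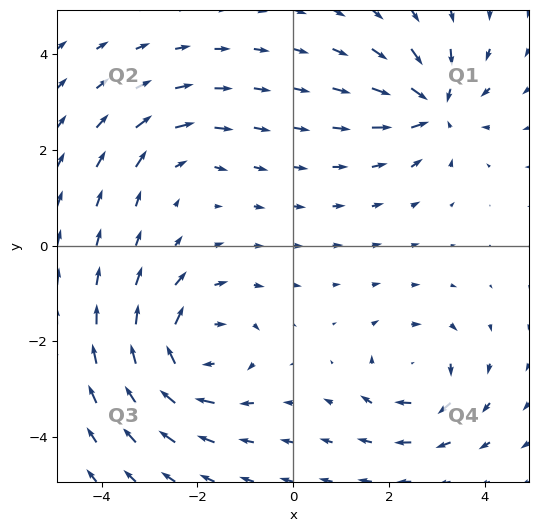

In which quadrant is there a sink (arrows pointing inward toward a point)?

Q1

The sink sits at approximately (3.0, 2.9), which lies in quadrant Q1. The divergence there is about -5, negative as expected for a sink.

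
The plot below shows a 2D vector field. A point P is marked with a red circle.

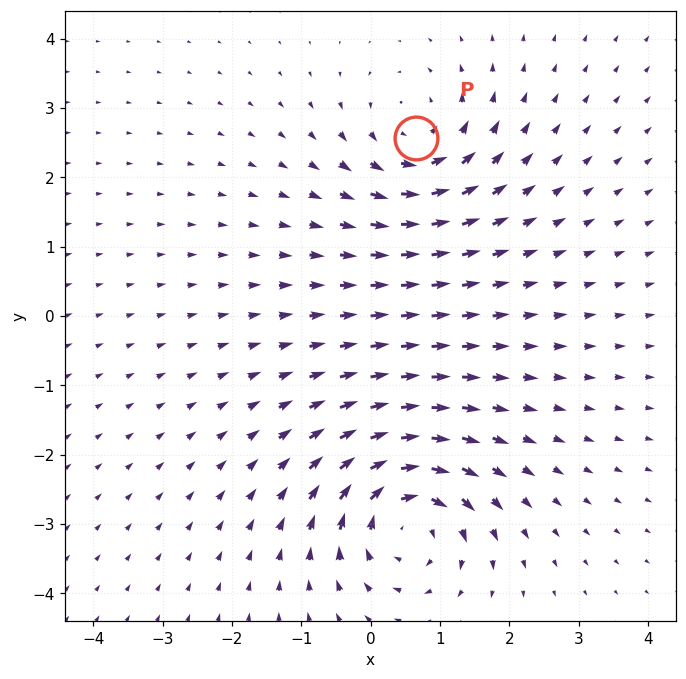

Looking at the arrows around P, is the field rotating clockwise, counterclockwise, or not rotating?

Near P at (0.7, 2.6) the arrows circulate counterclockwise. The curl (z-component) there is about +3; positive curl means counterclockwise rotation.

counterclockwise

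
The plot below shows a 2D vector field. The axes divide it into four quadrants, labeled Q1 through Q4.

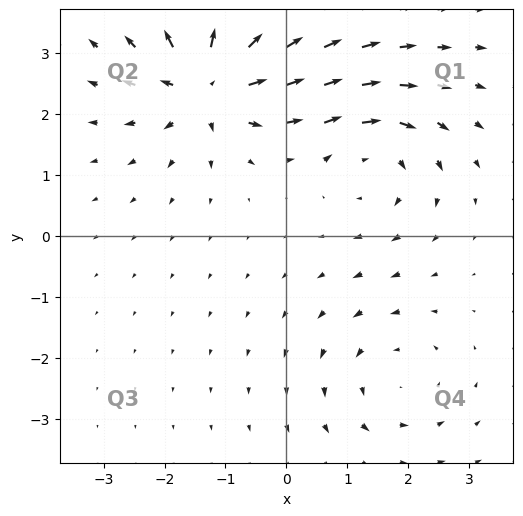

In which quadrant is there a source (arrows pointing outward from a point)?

The source sits at approximately (-1.3, 2.5), which lies in quadrant Q2. The divergence there is about +6, positive as expected for a source.

Q2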